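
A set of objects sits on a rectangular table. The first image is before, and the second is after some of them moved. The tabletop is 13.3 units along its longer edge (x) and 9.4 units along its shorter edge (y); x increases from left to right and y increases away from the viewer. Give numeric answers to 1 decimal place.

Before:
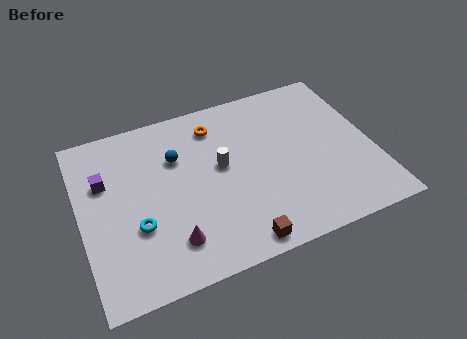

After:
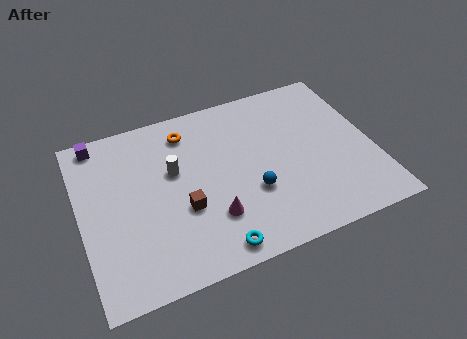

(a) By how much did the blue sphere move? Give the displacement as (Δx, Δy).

(3.1, -3.1)

From the two frames, the blue sphere sits at roughly (4.5, 6.4) before and (7.6, 3.3) after.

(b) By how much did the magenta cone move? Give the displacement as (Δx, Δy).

(1.9, 0.6)

The magenta cone was at about (3.8, 2.0) and moved to about (5.7, 2.6).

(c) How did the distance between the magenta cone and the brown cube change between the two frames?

-1.6

They were about 3.1 units apart before and 1.5 after — 1.6 units closer together.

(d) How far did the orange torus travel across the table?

1.3

From (6.4, 7.6) to (5.1, 7.7), the orange torus covered √(1.3² + 0.1²) ≈ 1.3 units.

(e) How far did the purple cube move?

2.3

From (1.2, 6.2) to (1.1, 8.5), the purple cube covered √(0.1² + 2.3²) ≈ 2.3 units.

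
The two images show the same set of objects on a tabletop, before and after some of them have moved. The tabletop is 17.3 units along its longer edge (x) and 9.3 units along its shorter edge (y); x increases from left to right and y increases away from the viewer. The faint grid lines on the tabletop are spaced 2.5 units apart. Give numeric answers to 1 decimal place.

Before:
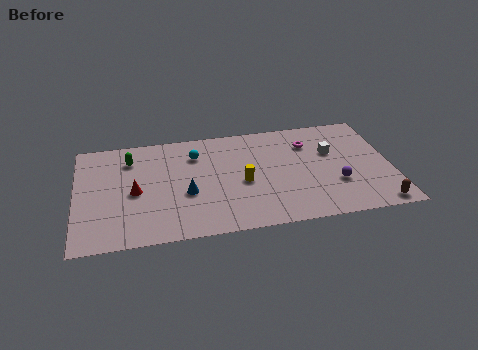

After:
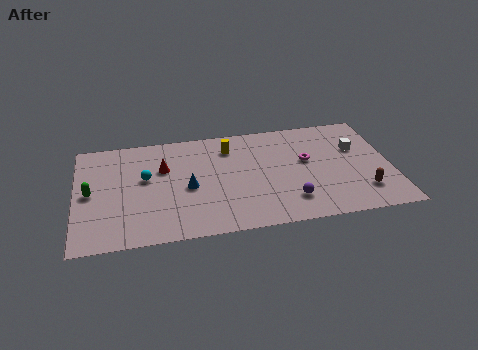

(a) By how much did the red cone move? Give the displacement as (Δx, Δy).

(1.6, 1.8)

The red cone was at about (3.2, 4.3) and moved to about (4.8, 6.1).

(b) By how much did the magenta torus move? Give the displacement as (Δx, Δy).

(-0.2, -1.5)

The magenta torus started near (12.9, 6.9) and ended near (12.7, 5.4).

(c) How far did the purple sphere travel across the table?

2.8

From (14.2, 3.1) to (11.6, 2.1), the purple sphere covered √(2.6² + 1.0²) ≈ 2.8 units.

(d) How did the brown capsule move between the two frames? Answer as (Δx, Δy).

(-0.7, 1.3)

From the two frames, the brown capsule sits at roughly (16.3, 0.9) before and (15.6, 2.2) after.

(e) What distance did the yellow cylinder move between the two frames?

3.3

From (9.1, 4.1) to (8.5, 7.3), the yellow cylinder covered √(0.6² + 3.2²) ≈ 3.3 units.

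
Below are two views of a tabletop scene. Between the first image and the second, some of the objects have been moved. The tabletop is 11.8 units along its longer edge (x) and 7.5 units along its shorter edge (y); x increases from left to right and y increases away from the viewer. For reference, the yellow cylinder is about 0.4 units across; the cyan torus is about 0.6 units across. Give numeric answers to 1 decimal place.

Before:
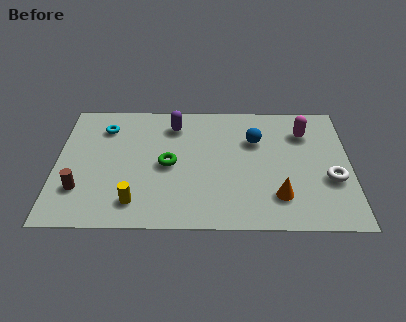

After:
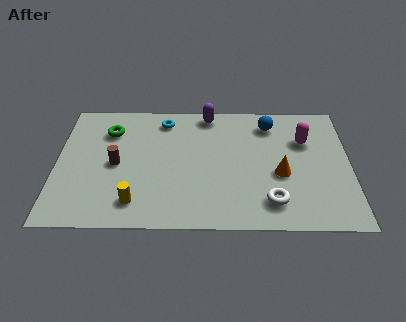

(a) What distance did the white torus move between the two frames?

2.7

The white torus was near (11.0, 2.8) before and (8.6, 1.5) after, so it travelled √(2.4² + 1.3²) ≈ 2.7 units.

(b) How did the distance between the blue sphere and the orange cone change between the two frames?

-0.4

They were about 3.4 units apart before and 3.0 after — 0.4 units closer together.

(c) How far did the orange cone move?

1.3

The orange cone was near (8.9, 1.8) before and (9.0, 3.1) after, so it travelled √(0.1² + 1.3²) ≈ 1.3 units.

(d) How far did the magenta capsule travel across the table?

0.5

The magenta capsule was near (10.0, 5.6) before and (10.0, 5.1) after, so it travelled √(0.0² + 0.5²) ≈ 0.5 units.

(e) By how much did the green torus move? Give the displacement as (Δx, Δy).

(-2.4, 2.0)

The green torus started near (4.5, 3.6) and ended near (2.1, 5.6).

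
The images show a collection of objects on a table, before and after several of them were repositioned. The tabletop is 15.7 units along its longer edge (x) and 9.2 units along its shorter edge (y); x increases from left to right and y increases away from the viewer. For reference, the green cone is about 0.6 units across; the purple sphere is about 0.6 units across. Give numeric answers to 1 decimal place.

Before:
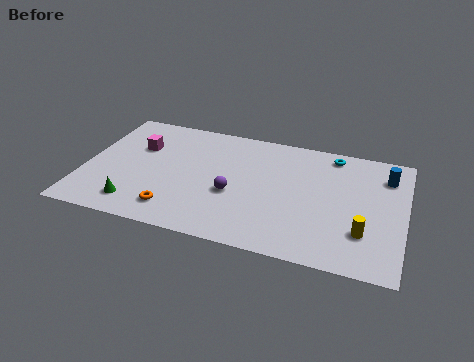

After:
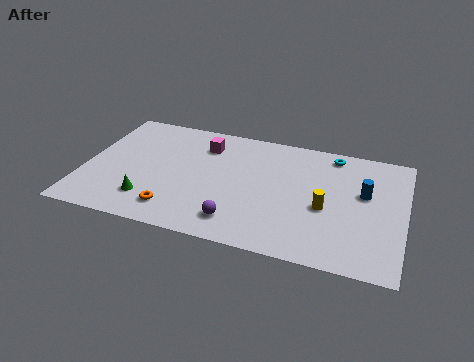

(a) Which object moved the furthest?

the magenta cube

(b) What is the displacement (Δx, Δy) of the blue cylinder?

(-1.0, -1.6)

From the two frames, the blue cylinder sits at roughly (14.7, 7.1) before and (13.7, 5.5) after.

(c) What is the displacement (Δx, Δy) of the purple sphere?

(0.4, -2.0)

The purple sphere was at about (7.4, 3.7) and moved to about (7.8, 1.7).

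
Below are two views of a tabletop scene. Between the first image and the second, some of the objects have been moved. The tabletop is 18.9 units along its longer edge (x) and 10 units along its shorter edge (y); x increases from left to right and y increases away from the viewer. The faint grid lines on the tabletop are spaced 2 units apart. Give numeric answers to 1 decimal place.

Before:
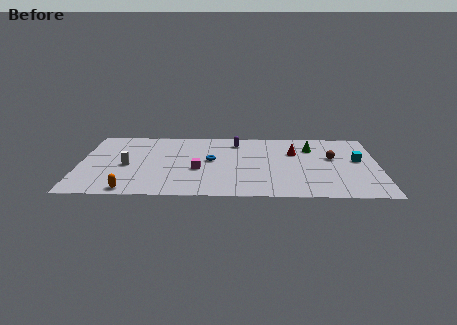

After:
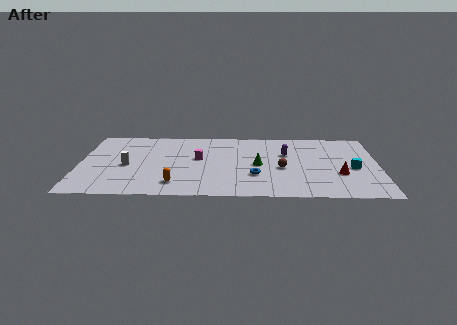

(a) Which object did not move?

the white cylinder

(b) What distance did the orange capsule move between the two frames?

3.0

From (3.3, 0.9) to (6.1, 1.9), the orange capsule covered √(2.8² + 1.0²) ≈ 3.0 units.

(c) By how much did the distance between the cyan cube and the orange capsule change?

-3.6

They were about 15.1 units apart before and 11.5 after — 3.6 units closer together.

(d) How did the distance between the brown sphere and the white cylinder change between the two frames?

-3.3

The distance was about 13.1 in the first image and 9.8 in the second, so they moved 3.3 units closer together.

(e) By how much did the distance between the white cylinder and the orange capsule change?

+0.4

Before: roughly 3.6 units apart; after: 4.0. That's 0.4 units further apart.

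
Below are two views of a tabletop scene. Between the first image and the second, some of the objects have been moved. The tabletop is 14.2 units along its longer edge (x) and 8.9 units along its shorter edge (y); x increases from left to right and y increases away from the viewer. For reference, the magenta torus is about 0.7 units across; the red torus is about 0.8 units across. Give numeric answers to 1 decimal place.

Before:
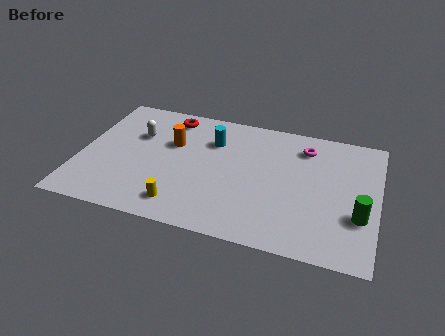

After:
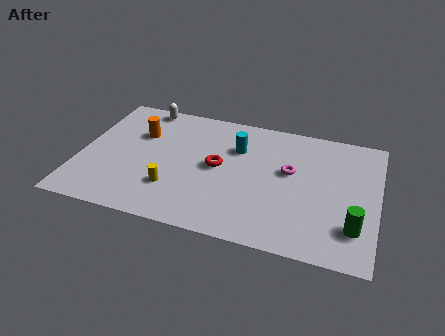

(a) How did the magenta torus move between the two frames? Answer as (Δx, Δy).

(-0.6, -1.9)

The magenta torus started near (10.6, 7.1) and ended near (10.0, 5.2).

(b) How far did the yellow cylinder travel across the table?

1.1

The yellow cylinder was near (5.1, 1.5) before and (4.6, 2.5) after, so it travelled √(0.5² + 1.0²) ≈ 1.1 units.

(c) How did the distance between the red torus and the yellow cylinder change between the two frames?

-3.3

Before: roughly 6.2 units apart; after: 2.9. That's 3.3 units closer together.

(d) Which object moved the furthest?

the red torus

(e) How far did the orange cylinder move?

1.6

From (4.3, 5.7) to (2.7, 6.0), the orange cylinder covered √(1.6² + 0.3²) ≈ 1.6 units.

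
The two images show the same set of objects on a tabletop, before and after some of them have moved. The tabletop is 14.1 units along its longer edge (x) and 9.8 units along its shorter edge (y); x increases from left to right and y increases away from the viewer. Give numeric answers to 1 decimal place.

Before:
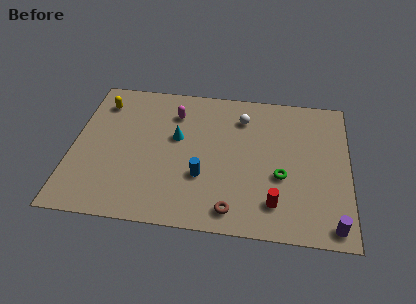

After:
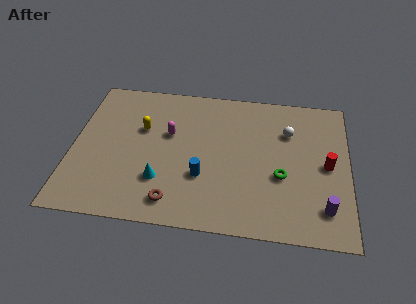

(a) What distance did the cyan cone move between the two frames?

3.1

From (5.3, 5.8) to (4.6, 2.8), the cyan cone covered √(0.7² + 3.0²) ≈ 3.1 units.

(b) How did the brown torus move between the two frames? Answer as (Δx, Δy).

(-3.0, 0.2)

From the two frames, the brown torus sits at roughly (8.3, 1.3) before and (5.3, 1.5) after.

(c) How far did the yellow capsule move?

2.7

The yellow capsule moved from about (1.3, 7.8) to (3.5, 6.2), a distance of √(2.2² + 1.6²) ≈ 2.7.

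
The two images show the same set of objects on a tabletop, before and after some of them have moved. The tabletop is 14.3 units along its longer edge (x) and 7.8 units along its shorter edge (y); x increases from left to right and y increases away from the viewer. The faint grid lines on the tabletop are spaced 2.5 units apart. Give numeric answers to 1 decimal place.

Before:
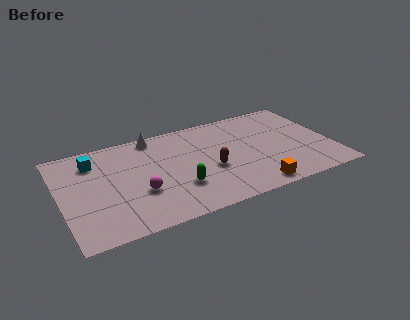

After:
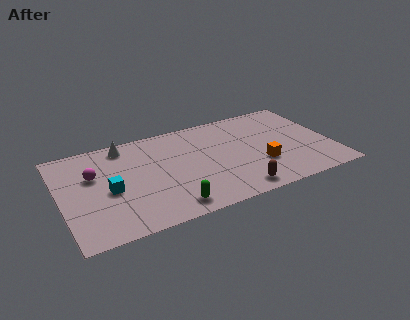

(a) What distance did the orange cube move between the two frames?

1.8

The orange cube was near (9.8, 0.9) before and (10.4, 2.6) after, so it travelled √(0.6² + 1.7²) ≈ 1.8 units.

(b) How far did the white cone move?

1.6

The white cone moved from about (5.2, 7.0) to (3.6, 6.8), a distance of √(1.6² + 0.2²) ≈ 1.6.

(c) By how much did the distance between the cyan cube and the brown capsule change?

+0.3

Before: roughly 6.6 units apart; after: 6.9. That's 0.3 units further apart.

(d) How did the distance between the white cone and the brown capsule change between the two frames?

+3.3

Before: roughly 4.6 units apart; after: 7.9. That's 3.3 units further apart.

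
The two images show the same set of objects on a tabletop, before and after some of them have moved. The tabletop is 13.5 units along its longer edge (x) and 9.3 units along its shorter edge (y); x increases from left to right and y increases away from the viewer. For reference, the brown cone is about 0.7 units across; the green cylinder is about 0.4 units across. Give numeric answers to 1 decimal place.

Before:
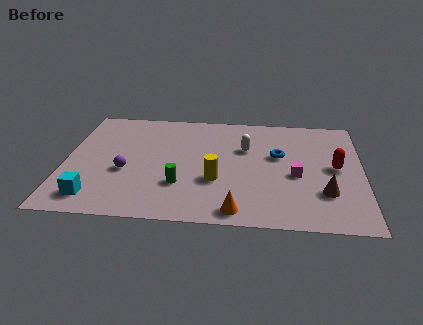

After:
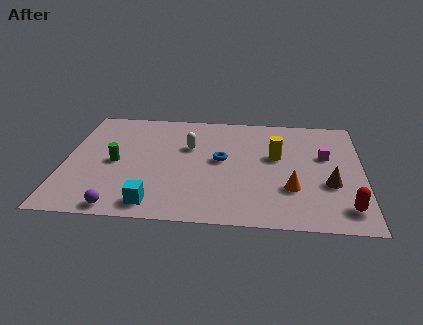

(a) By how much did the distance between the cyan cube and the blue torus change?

-4.4

The distance was about 9.2 in the first image and 4.8 in the second, so they moved 4.4 units closer together.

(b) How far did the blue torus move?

2.7

The blue torus moved from about (9.7, 5.6) to (7.1, 5.0), a distance of √(2.6² + 0.6²) ≈ 2.7.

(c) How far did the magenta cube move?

2.1

The magenta cube was near (10.5, 4.0) before and (11.8, 5.7) after, so it travelled √(1.3² + 1.7²) ≈ 2.1 units.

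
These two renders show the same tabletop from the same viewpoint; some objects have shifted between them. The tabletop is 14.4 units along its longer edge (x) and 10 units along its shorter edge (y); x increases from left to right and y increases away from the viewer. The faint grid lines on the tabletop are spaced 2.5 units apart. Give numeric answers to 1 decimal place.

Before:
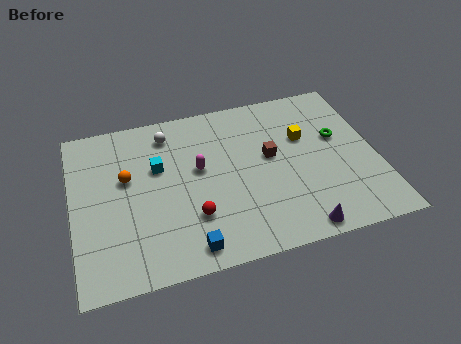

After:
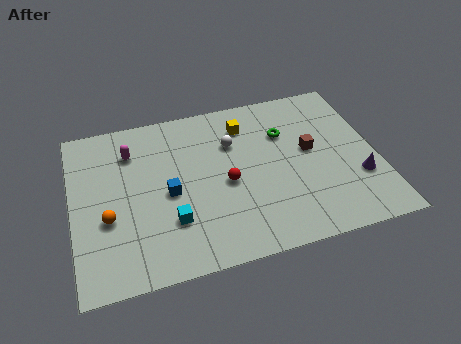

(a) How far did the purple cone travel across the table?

3.9

The purple cone moved from about (10.3, 0.9) to (13.4, 3.2), a distance of √(3.1² + 2.3²) ≈ 3.9.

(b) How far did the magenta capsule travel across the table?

3.6

The magenta capsule moved from about (6.0, 5.7) to (2.9, 7.6), a distance of √(3.1² + 1.9²) ≈ 3.6.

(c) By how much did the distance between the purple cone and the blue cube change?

+3.9

The distance was about 5.1 in the first image and 9.0 in the second, so they moved 3.9 units further apart.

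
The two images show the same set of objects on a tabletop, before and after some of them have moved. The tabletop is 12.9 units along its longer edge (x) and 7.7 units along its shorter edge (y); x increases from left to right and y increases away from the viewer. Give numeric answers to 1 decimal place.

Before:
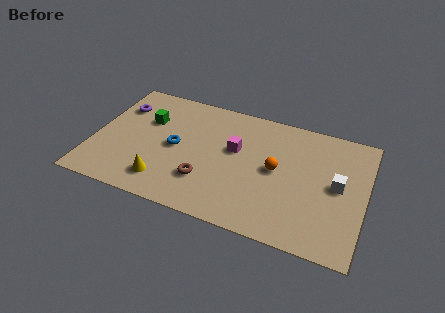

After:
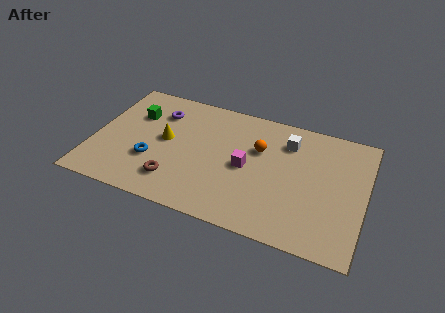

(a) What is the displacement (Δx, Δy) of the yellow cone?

(-0.2, 2.6)

The yellow cone started near (3.6, 1.5) and ended near (3.4, 4.1).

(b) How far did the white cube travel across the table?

3.1

The white cube was near (11.6, 4.0) before and (9.1, 5.9) after, so it travelled √(2.5² + 1.9²) ≈ 3.1 units.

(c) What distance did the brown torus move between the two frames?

1.5

The brown torus moved from about (5.5, 2.2) to (4.1, 1.7), a distance of √(1.4² + 0.5²) ≈ 1.5.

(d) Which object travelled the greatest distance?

the white cube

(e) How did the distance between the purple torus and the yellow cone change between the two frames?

-3.1

They were about 4.9 units apart before and 1.8 after — 3.1 units closer together.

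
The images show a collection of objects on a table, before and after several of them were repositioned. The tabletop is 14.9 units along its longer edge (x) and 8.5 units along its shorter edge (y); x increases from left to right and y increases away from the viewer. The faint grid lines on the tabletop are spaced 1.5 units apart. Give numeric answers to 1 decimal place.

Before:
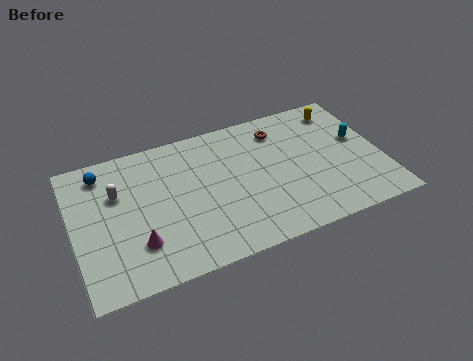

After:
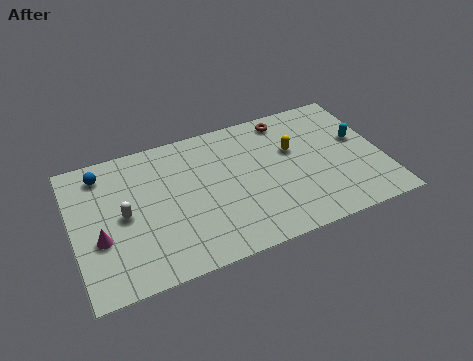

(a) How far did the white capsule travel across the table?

1.4

From (2.2, 5.6) to (2.4, 4.2), the white capsule covered √(0.2² + 1.4²) ≈ 1.4 units.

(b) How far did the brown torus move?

0.7

The brown torus was near (10.2, 6.8) before and (10.6, 7.4) after, so it travelled √(0.4² + 0.6²) ≈ 0.7 units.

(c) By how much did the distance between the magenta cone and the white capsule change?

-1.8

They were about 3.4 units apart before and 1.6 after — 1.8 units closer together.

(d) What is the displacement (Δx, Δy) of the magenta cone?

(-1.7, 0.9)

From the two frames, the magenta cone sits at roughly (2.9, 2.3) before and (1.2, 3.2) after.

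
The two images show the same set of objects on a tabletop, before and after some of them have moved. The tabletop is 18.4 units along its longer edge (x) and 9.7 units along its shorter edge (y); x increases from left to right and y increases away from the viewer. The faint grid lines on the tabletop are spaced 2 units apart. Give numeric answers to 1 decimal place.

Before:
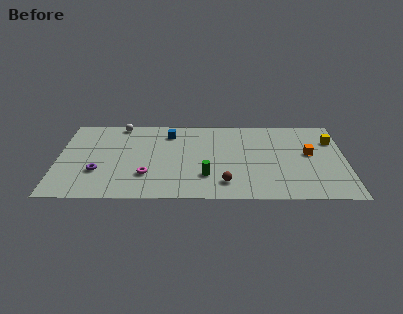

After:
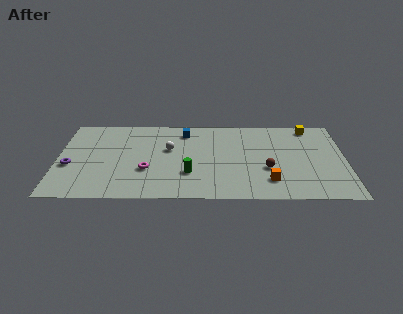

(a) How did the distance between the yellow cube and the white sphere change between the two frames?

-4.3

They were about 13.8 units apart before and 9.5 after — 4.3 units closer together.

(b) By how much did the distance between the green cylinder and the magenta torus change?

-1.1

Before: roughly 3.8 units apart; after: 2.7. That's 1.1 units closer together.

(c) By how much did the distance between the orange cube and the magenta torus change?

-2.8

The distance was about 10.7 in the first image and 7.9 in the second, so they moved 2.8 units closer together.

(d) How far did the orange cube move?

4.1

From (16.1, 5.4) to (13.5, 2.2), the orange cube covered √(2.6² + 3.2²) ≈ 4.1 units.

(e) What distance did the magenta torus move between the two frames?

0.6

From (5.7, 2.8) to (5.7, 3.4), the magenta torus covered √(0.0² + 0.6²) ≈ 0.6 units.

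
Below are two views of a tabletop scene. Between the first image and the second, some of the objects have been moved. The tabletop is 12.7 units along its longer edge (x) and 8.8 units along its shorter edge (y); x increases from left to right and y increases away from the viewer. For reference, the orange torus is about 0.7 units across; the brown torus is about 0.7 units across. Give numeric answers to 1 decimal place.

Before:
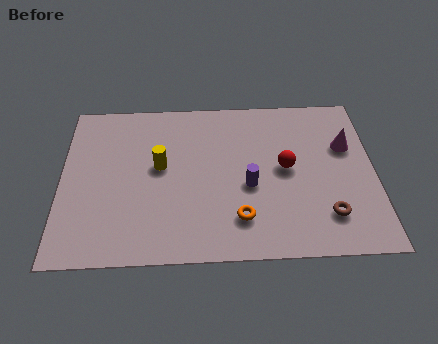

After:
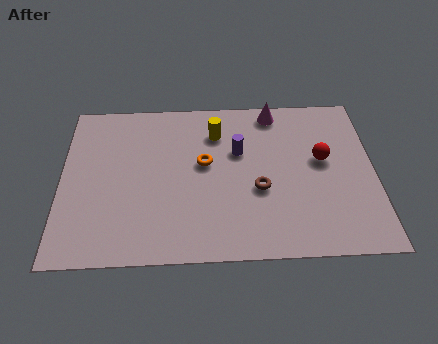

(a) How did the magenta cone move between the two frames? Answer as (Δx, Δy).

(-2.9, 2.1)

From the two frames, the magenta cone sits at roughly (11.6, 5.7) before and (8.7, 7.8) after.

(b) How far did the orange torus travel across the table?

3.3

The orange torus was near (7.2, 2.0) before and (5.8, 5.0) after, so it travelled √(1.4² + 3.0²) ≈ 3.3 units.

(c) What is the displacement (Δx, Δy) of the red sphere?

(1.5, 0.4)

The red sphere was at about (9.1, 4.6) and moved to about (10.6, 5.0).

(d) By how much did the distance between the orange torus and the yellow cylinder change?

-2.5

Before: roughly 4.3 units apart; after: 1.8. That's 2.5 units closer together.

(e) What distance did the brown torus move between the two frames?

3.1

The brown torus was near (10.7, 2.0) before and (8.0, 3.5) after, so it travelled √(2.7² + 1.5²) ≈ 3.1 units.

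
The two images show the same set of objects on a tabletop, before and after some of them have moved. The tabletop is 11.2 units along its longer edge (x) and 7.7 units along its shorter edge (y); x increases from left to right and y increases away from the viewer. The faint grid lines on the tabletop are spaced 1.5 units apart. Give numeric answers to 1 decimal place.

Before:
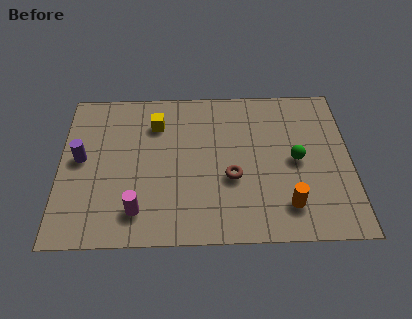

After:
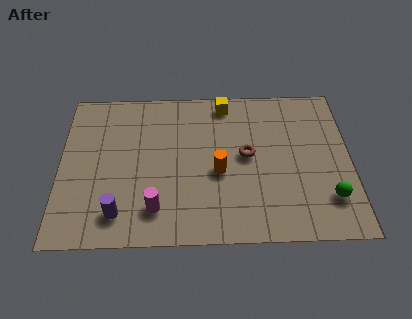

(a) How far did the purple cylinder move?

3.1

The purple cylinder moved from about (0.8, 4.1) to (2.3, 1.4), a distance of √(1.5² + 2.7²) ≈ 3.1.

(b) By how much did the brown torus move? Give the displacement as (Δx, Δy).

(0.6, 1.1)

The brown torus was at about (6.6, 3.0) and moved to about (7.2, 4.1).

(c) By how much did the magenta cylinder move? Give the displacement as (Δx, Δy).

(0.7, 0.1)

The magenta cylinder was at about (3.0, 1.5) and moved to about (3.7, 1.6).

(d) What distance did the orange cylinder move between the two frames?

3.1

The orange cylinder was near (8.7, 1.6) before and (6.1, 3.3) after, so it travelled √(2.6² + 1.7²) ≈ 3.1 units.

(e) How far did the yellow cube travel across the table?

2.9

From (3.7, 5.8) to (6.4, 6.8), the yellow cube covered √(2.7² + 1.0²) ≈ 2.9 units.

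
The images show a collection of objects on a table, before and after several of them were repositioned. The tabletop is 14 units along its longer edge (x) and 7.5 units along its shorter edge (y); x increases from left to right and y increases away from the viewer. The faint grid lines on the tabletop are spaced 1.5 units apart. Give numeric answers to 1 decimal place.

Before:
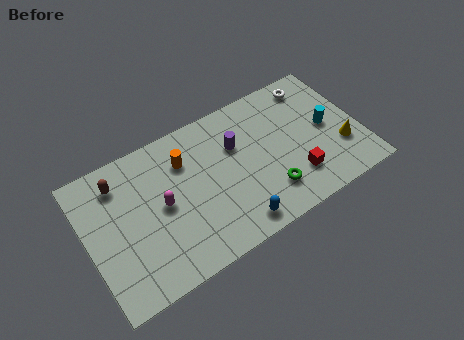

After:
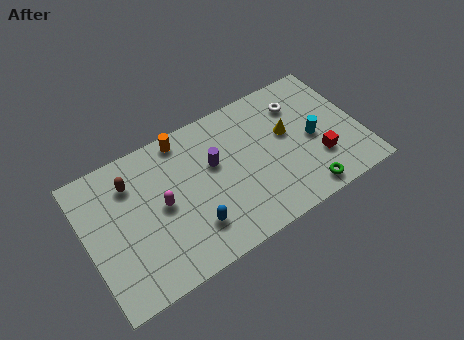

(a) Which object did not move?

the magenta capsule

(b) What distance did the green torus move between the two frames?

1.9

From (9.0, 1.8) to (10.7, 0.9), the green torus covered √(1.7² + 0.9²) ≈ 1.9 units.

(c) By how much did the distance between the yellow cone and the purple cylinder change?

-1.9

Before: roughly 5.7 units apart; after: 3.8. That's 1.9 units closer together.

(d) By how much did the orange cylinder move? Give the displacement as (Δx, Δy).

(0.1, 1.2)

The orange cylinder started near (5.2, 5.5) and ended near (5.3, 6.7).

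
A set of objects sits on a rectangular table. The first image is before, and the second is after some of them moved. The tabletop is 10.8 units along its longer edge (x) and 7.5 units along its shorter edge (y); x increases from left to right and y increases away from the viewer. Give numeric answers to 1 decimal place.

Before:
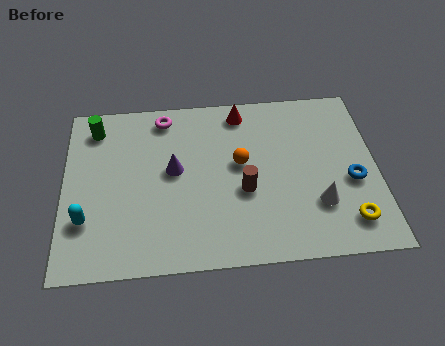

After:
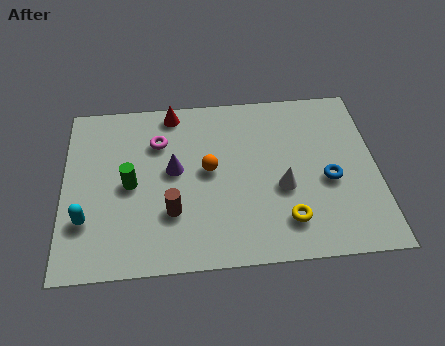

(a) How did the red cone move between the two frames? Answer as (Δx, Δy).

(-2.4, 0.2)

From the two frames, the red cone sits at roughly (6.2, 6.5) before and (3.8, 6.7) after.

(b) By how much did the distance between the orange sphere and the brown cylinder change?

+0.9

Before: roughly 1.2 units apart; after: 2.1. That's 0.9 units further apart.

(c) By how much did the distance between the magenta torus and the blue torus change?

-1.0

They were about 7.2 units apart before and 6.2 after — 1.0 units closer together.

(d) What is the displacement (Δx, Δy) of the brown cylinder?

(-2.5, -0.7)

The brown cylinder started near (6.2, 3.0) and ended near (3.7, 2.3).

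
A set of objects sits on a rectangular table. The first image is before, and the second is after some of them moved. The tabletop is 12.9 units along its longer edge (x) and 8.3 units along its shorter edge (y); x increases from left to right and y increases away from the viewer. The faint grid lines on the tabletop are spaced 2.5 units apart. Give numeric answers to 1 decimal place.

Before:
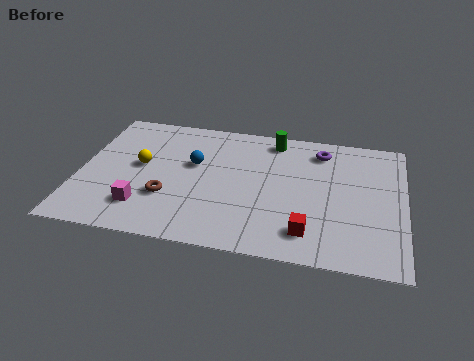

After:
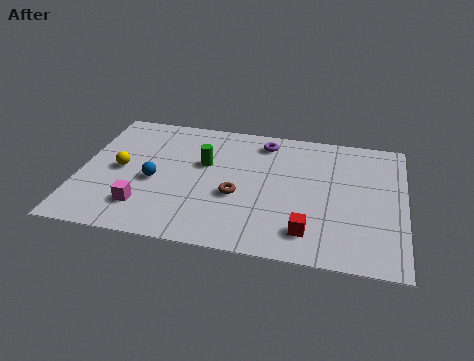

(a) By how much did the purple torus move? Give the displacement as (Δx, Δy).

(-2.3, 0.2)

From the two frames, the purple torus sits at roughly (9.5, 6.8) before and (7.2, 7.0) after.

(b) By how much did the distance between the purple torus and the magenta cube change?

-1.6

The distance was about 8.4 in the first image and 6.8 in the second, so they moved 1.6 units closer together.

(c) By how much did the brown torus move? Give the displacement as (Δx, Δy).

(2.7, 0.6)

From the two frames, the brown torus sits at roughly (3.6, 2.7) before and (6.3, 3.3) after.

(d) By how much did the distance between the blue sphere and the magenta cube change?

-1.9

They were about 3.6 units apart before and 1.7 after — 1.9 units closer together.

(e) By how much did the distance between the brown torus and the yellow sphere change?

+2.6

They were about 2.2 units apart before and 4.8 after — 2.6 units further apart.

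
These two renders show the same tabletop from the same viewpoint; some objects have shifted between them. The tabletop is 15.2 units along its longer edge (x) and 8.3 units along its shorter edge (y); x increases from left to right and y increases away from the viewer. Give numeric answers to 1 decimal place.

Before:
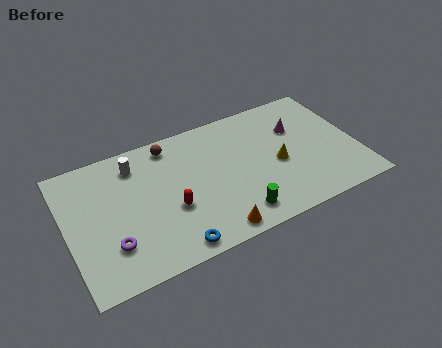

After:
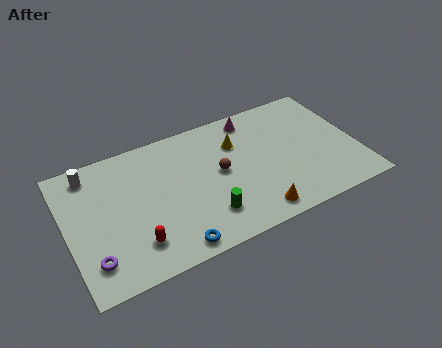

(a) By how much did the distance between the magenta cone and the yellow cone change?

-0.7

They were about 2.3 units apart before and 1.6 after — 0.7 units closer together.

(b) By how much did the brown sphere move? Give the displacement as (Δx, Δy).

(2.3, -2.8)

The brown sphere was at about (5.7, 7.2) and moved to about (8.0, 4.4).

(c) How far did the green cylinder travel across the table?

1.6

The green cylinder was near (8.5, 1.4) before and (7.0, 2.0) after, so it travelled √(1.5² + 0.6²) ≈ 1.6 units.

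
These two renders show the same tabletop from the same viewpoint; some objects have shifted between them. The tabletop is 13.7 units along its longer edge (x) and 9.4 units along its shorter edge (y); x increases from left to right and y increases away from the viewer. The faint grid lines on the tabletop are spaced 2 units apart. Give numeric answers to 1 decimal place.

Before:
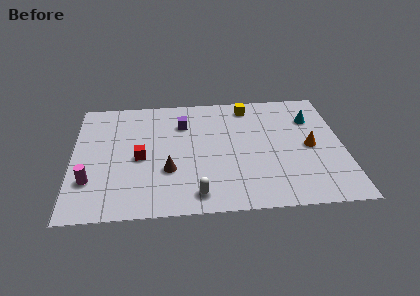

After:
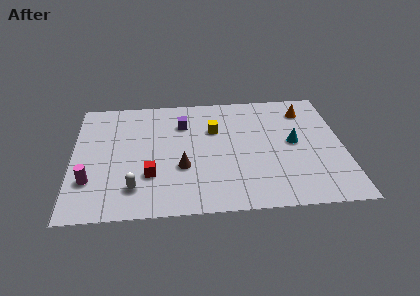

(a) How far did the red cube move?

1.5

The red cube moved from about (3.4, 4.3) to (3.9, 2.9), a distance of √(0.5² + 1.4²) ≈ 1.5.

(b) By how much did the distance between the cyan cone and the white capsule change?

+0.5

Before: roughly 8.1 units apart; after: 8.6. That's 0.5 units further apart.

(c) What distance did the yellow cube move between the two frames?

2.5

The yellow cube moved from about (9.0, 8.1) to (7.2, 6.3), a distance of √(1.8² + 1.8²) ≈ 2.5.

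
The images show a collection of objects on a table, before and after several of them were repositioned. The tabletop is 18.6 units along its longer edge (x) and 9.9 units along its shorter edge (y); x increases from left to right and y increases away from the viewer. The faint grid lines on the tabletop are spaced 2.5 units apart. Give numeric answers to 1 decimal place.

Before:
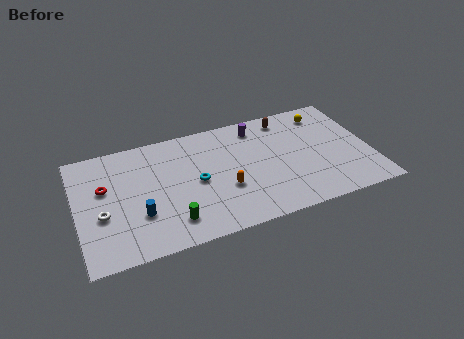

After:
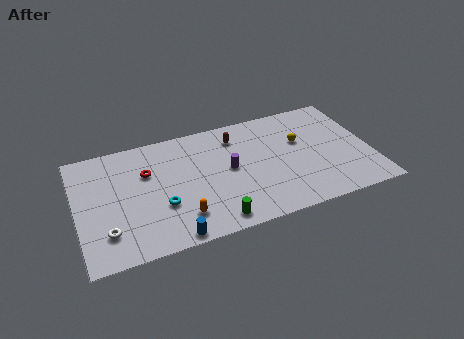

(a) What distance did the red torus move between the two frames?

2.7

From (1.8, 6.1) to (4.5, 6.6), the red torus covered √(2.7² + 0.5²) ≈ 2.7 units.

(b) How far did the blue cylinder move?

3.0

The blue cylinder moved from about (3.8, 3.2) to (5.6, 0.8), a distance of √(1.8² + 2.4²) ≈ 3.0.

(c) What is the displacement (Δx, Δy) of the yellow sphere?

(-1.8, -2.0)

The yellow sphere was at about (16.1, 8.2) and moved to about (14.3, 6.2).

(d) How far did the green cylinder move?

2.7

From (5.7, 2.0) to (8.3, 1.2), the green cylinder covered √(2.6² + 0.8²) ≈ 2.7 units.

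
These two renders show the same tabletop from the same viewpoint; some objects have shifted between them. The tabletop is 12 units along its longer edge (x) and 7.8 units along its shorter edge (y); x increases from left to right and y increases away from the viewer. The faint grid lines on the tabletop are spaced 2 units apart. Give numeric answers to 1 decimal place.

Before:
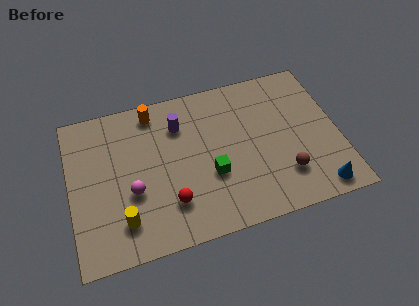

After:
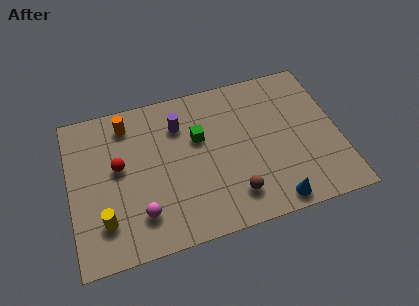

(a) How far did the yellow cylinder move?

0.8

The yellow cylinder was near (2.2, 1.7) before and (1.4, 1.9) after, so it travelled √(0.8² + 0.2²) ≈ 0.8 units.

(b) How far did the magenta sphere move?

1.2

The magenta sphere was near (2.7, 3.0) before and (3.0, 1.8) after, so it travelled √(0.3² + 1.2²) ≈ 1.2 units.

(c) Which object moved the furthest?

the red sphere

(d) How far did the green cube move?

2.0

The green cube was near (6.2, 2.9) before and (5.8, 4.9) after, so it travelled √(0.4² + 2.0²) ≈ 2.0 units.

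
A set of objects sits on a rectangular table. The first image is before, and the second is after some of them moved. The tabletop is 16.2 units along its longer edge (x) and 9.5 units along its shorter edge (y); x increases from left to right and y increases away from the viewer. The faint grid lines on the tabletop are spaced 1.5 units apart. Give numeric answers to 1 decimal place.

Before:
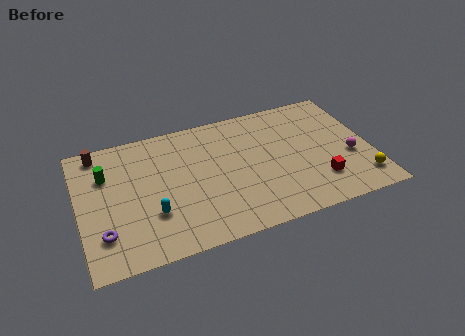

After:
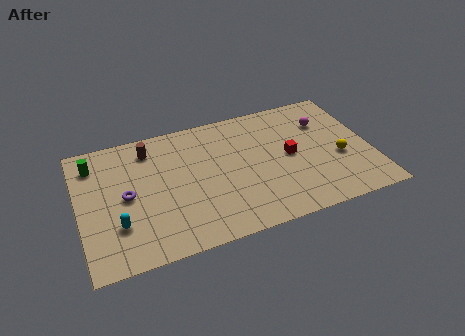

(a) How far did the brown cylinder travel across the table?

2.9

The brown cylinder moved from about (1.3, 8.4) to (4.1, 7.8), a distance of √(2.8² + 0.6²) ≈ 2.9.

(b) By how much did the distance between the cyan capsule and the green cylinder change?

+0.6

Before: roughly 4.3 units apart; after: 4.9. That's 0.6 units further apart.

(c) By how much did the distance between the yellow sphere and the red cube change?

+0.5

The distance was about 2.4 in the first image and 2.9 in the second, so they moved 0.5 units further apart.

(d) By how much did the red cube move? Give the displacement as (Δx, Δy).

(-1.4, 2.4)

The red cube started near (13.1, 2.4) and ended near (11.7, 4.8).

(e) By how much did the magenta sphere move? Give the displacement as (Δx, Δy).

(-1.1, 3.1)

The magenta sphere started near (15.0, 3.7) and ended near (13.9, 6.8).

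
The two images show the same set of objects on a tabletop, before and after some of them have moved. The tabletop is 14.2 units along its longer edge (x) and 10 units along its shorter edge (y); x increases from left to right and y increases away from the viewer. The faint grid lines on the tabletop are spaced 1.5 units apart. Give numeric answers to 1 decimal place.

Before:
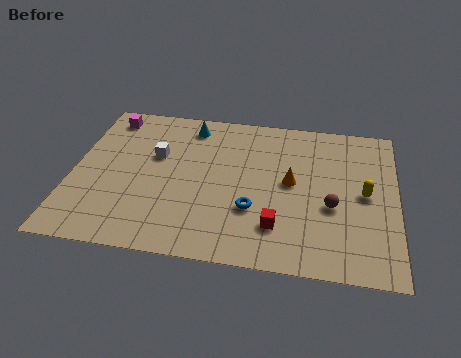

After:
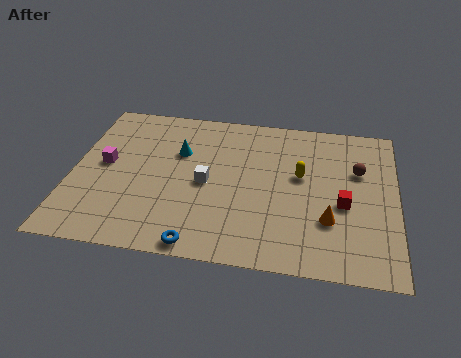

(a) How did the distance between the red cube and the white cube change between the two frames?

-0.7

Before: roughly 6.7 units apart; after: 6.0. That's 0.7 units closer together.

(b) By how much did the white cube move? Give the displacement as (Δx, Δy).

(2.3, -1.5)

The white cube started near (3.6, 6.2) and ended near (5.9, 4.7).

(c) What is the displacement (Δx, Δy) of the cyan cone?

(-0.4, -1.9)

From the two frames, the cyan cone sits at roughly (5.0, 8.5) before and (4.6, 6.6) after.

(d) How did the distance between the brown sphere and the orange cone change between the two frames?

+1.4

They were about 2.2 units apart before and 3.6 after — 1.4 units further apart.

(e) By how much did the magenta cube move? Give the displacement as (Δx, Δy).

(0.1, -3.3)

From the two frames, the magenta cube sits at roughly (1.3, 8.6) before and (1.4, 5.3) after.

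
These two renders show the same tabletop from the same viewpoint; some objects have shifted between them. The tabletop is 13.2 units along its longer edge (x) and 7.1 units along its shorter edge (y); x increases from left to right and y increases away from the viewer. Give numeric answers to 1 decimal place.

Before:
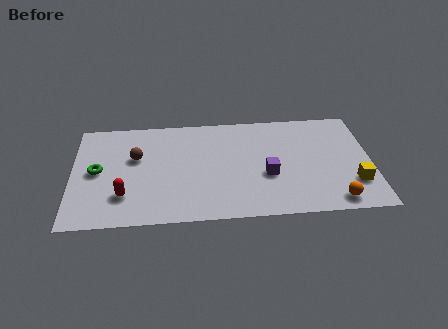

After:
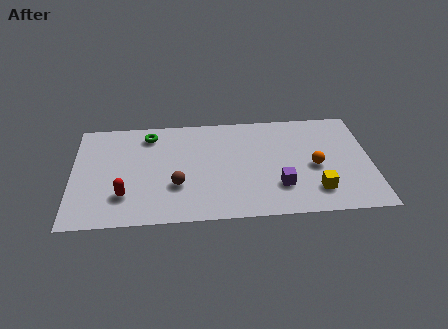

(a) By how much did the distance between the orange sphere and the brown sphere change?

-3.2

Before: roughly 9.4 units apart; after: 6.2. That's 3.2 units closer together.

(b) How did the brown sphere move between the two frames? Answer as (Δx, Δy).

(1.8, -2.0)

From the two frames, the brown sphere sits at roughly (2.8, 4.4) before and (4.6, 2.4) after.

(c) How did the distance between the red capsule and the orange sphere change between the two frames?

-0.8

They were about 9.3 units apart before and 8.5 after — 0.8 units closer together.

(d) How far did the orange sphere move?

2.4

The orange sphere was near (11.5, 0.9) before and (10.7, 3.2) after, so it travelled √(0.8² + 2.3²) ≈ 2.4 units.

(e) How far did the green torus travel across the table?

3.3

From (1.1, 3.6) to (3.4, 5.9), the green torus covered √(2.3² + 2.3²) ≈ 3.3 units.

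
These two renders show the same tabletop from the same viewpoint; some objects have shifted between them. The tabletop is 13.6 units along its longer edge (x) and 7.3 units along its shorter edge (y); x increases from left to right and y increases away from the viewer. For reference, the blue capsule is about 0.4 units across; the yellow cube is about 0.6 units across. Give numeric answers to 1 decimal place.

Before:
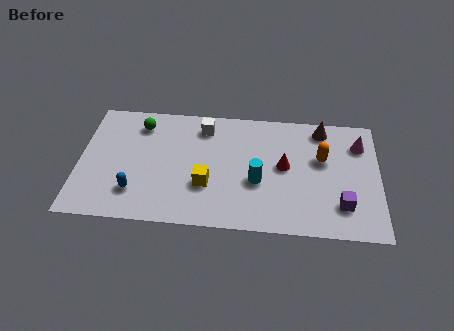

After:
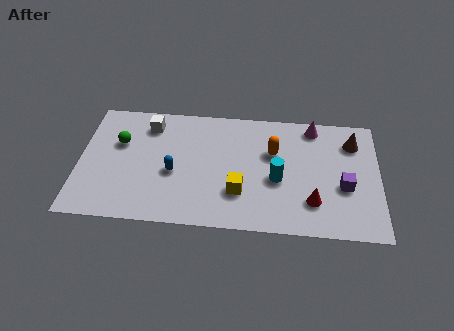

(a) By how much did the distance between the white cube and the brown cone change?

+3.9

Before: roughly 5.4 units apart; after: 9.3. That's 3.9 units further apart.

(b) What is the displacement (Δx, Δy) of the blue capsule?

(1.7, 1.3)

The blue capsule was at about (2.6, 1.8) and moved to about (4.3, 3.1).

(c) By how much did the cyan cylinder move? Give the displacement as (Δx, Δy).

(0.9, 0.2)

The cyan cylinder was at about (8.1, 2.9) and moved to about (9.0, 3.1).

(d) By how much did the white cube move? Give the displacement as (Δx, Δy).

(-2.5, -0.1)

From the two frames, the white cube sits at roughly (5.6, 6.0) before and (3.1, 5.9) after.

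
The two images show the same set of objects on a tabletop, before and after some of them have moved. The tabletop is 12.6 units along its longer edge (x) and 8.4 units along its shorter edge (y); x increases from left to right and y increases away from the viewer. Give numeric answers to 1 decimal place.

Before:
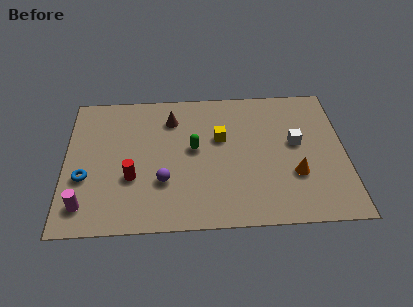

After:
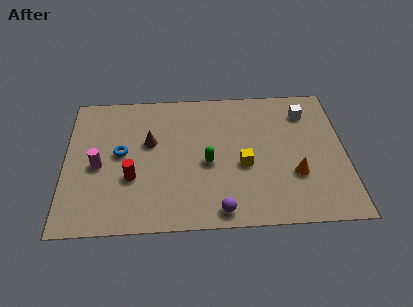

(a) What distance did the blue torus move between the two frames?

2.1

From (0.9, 3.1) to (2.5, 4.5), the blue torus covered √(1.6² + 1.4²) ≈ 2.1 units.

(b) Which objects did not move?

the red cylinder and the orange cone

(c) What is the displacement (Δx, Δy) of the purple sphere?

(2.5, -1.8)

The purple sphere was at about (4.4, 2.7) and moved to about (6.9, 0.9).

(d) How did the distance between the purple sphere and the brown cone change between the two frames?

+1.4

They were about 3.8 units apart before and 5.2 after — 1.4 units further apart.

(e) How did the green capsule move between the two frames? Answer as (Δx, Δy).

(0.6, -0.9)

The green capsule was at about (5.8, 4.6) and moved to about (6.4, 3.7).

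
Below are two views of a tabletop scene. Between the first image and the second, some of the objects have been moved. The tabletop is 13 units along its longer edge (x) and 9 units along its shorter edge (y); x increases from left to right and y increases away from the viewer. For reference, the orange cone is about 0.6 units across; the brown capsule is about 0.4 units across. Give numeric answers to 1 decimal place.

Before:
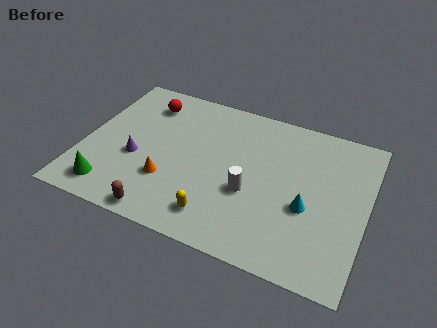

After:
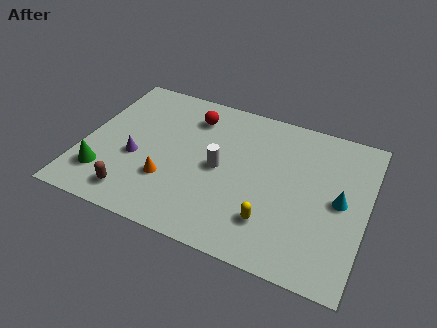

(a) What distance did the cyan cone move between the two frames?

1.7

The cyan cone moved from about (10.4, 3.6) to (11.8, 4.5), a distance of √(1.4² + 0.9²) ≈ 1.7.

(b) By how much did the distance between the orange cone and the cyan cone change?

+1.5

They were about 6.4 units apart before and 7.9 after — 1.5 units further apart.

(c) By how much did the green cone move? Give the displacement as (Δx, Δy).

(-0.4, 0.7)

The green cone was at about (1.6, 1.4) and moved to about (1.2, 2.1).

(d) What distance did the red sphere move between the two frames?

2.2

The red sphere moved from about (2.5, 7.2) to (4.7, 7.1), a distance of √(2.2² + 0.1²) ≈ 2.2.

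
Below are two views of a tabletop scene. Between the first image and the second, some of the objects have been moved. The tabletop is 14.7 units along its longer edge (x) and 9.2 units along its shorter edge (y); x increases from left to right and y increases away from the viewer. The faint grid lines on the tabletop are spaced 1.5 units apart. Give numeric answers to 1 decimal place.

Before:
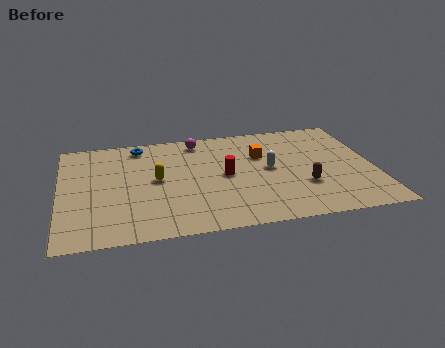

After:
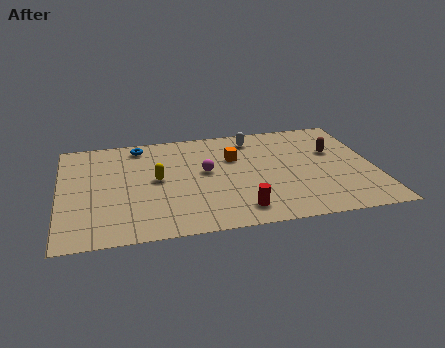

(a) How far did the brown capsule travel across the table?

3.2

The brown capsule was near (11.3, 3.0) before and (12.9, 5.8) after, so it travelled √(1.6² + 2.8²) ≈ 3.2 units.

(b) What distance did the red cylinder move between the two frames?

3.1

The red cylinder was near (7.7, 4.6) before and (8.2, 1.5) after, so it travelled √(0.5² + 3.1²) ≈ 3.1 units.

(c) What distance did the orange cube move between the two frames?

1.3

The orange cube was near (9.5, 6.1) before and (8.2, 6.1) after, so it travelled √(1.3² + 0.0²) ≈ 1.3 units.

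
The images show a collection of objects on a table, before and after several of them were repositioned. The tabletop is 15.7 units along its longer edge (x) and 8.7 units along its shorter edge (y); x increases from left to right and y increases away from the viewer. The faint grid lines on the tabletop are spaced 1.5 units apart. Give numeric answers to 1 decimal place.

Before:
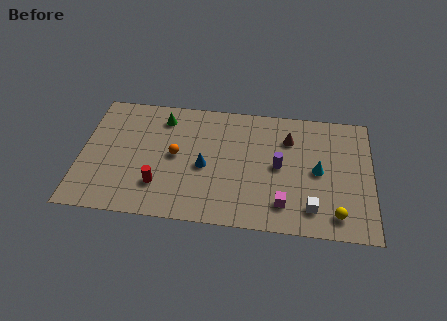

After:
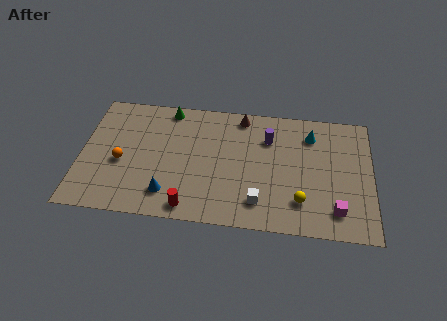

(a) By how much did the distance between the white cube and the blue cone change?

-1.3

They were about 6.2 units apart before and 4.9 after — 1.3 units closer together.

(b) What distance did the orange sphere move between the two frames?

3.0

From (5.1, 4.5) to (2.2, 3.7), the orange sphere covered √(2.9² + 0.8²) ≈ 3.0 units.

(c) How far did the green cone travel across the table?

0.8

From (4.3, 7.1) to (4.6, 7.8), the green cone covered √(0.3² + 0.7²) ≈ 0.8 units.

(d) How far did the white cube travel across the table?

2.8

The white cube moved from about (12.5, 1.7) to (9.7, 1.8), a distance of √(2.8² + 0.1²) ≈ 2.8.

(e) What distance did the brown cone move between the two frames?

2.9

The brown cone was near (11.2, 6.4) before and (8.6, 7.7) after, so it travelled √(2.6² + 1.3²) ≈ 2.9 units.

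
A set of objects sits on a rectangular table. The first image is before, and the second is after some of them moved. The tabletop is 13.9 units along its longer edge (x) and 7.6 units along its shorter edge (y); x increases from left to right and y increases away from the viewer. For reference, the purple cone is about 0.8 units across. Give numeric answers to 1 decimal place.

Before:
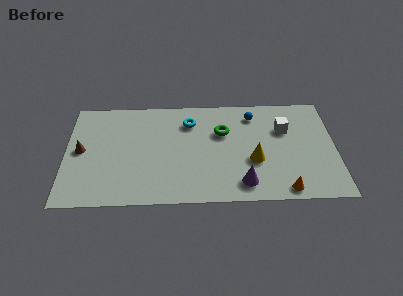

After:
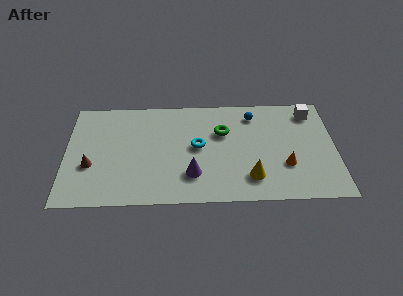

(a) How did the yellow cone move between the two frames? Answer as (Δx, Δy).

(-0.2, -1.2)

The yellow cone started near (9.7, 2.9) and ended near (9.5, 1.7).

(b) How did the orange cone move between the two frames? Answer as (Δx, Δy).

(0.1, 1.7)

From the two frames, the orange cone sits at roughly (11.2, 0.8) before and (11.3, 2.5) after.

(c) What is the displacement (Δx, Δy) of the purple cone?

(-2.6, 0.7)

From the two frames, the purple cone sits at roughly (9.1, 1.3) before and (6.5, 2.0) after.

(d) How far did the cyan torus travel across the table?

1.8

The cyan torus was near (6.4, 5.8) before and (6.8, 4.0) after, so it travelled √(0.4² + 1.8²) ≈ 1.8 units.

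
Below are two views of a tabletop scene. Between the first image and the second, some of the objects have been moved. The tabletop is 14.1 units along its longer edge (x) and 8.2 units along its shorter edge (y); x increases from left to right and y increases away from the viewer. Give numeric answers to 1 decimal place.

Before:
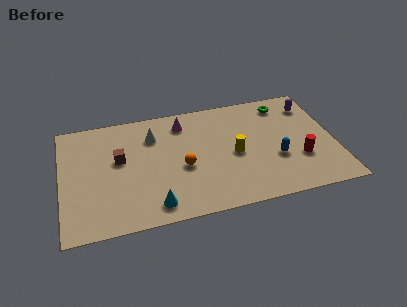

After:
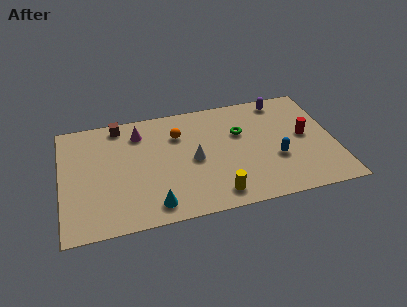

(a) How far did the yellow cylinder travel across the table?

2.8

From (8.9, 3.8) to (7.8, 1.2), the yellow cylinder covered √(1.1² + 2.6²) ≈ 2.8 units.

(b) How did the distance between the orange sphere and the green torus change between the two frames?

-3.2

Before: roughly 6.5 units apart; after: 3.3. That's 3.2 units closer together.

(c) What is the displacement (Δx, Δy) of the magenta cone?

(-2.3, -0.2)

The magenta cone was at about (6.4, 6.7) and moved to about (4.1, 6.5).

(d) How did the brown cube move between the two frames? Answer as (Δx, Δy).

(0.1, 2.5)

From the two frames, the brown cube sits at roughly (3.0, 4.8) before and (3.1, 7.3) after.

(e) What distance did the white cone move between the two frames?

3.0

The white cone was near (4.8, 6.1) before and (6.8, 3.9) after, so it travelled √(2.0² + 2.2²) ≈ 3.0 units.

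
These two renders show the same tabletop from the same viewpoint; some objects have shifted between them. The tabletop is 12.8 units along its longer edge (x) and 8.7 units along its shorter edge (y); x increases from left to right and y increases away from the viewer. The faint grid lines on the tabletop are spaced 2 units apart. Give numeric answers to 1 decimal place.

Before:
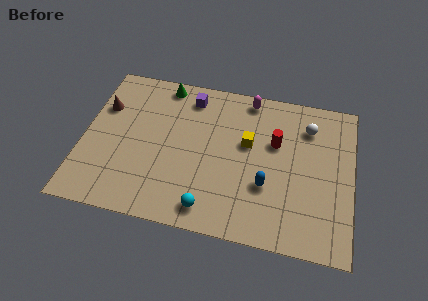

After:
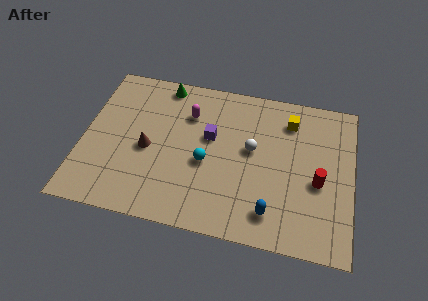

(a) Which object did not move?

the green cone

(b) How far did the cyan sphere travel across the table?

2.5

The cyan sphere was near (6.2, 1.2) before and (5.9, 3.7) after, so it travelled √(0.3² + 2.5²) ≈ 2.5 units.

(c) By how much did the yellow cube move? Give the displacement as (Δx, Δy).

(1.9, 1.7)

From the two frames, the yellow cube sits at roughly (7.8, 5.2) before and (9.7, 6.9) after.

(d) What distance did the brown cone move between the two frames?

3.0

The brown cone moved from about (0.8, 5.9) to (3.1, 3.9), a distance of √(2.3² + 2.0²) ≈ 3.0.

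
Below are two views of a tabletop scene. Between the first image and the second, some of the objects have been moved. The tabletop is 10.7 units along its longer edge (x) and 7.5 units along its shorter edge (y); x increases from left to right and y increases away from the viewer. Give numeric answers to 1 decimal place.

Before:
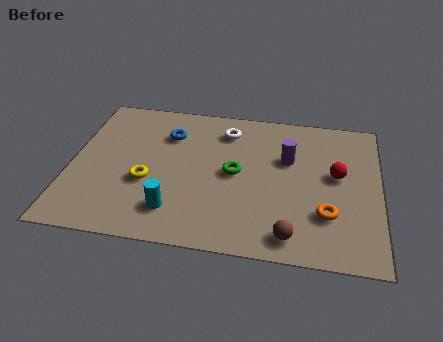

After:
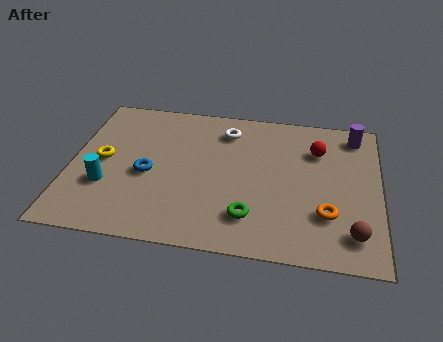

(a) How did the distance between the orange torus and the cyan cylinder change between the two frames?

+2.4

Before: roughly 5.2 units apart; after: 7.6. That's 2.4 units further apart.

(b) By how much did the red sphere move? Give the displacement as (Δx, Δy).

(-0.7, 1.2)

From the two frames, the red sphere sits at roughly (9.2, 4.2) before and (8.5, 5.4) after.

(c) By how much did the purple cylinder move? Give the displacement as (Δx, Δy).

(2.3, 1.6)

The purple cylinder started near (7.5, 4.8) and ended near (9.8, 6.4).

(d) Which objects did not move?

the white torus and the orange torus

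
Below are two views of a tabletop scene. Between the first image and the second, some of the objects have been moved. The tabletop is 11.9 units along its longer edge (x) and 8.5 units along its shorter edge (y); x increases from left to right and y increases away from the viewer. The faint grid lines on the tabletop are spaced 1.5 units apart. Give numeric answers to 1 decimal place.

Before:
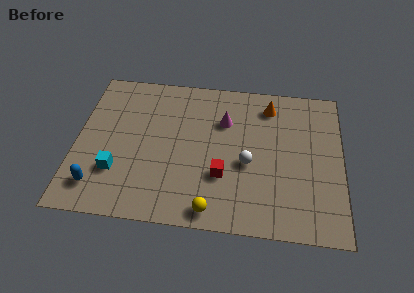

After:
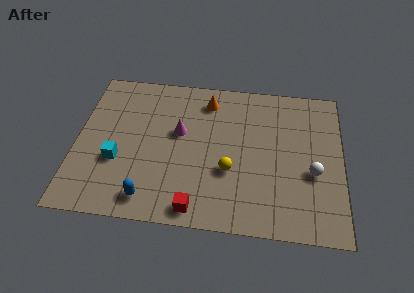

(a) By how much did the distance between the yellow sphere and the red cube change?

+0.7

Before: roughly 1.9 units apart; after: 2.6. That's 0.7 units further apart.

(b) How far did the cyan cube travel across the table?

0.6

The cyan cube was near (1.9, 2.5) before and (1.9, 3.1) after, so it travelled √(0.0² + 0.6²) ≈ 0.6 units.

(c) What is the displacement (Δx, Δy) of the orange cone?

(-2.8, 0.0)

From the two frames, the orange cone sits at roughly (8.6, 7.0) before and (5.8, 7.0) after.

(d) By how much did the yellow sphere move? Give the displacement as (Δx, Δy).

(0.7, 2.2)

From the two frames, the yellow sphere sits at roughly (6.2, 0.9) before and (6.9, 3.1) after.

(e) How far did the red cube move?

2.2

From (6.6, 2.8) to (5.5, 0.9), the red cube covered √(1.1² + 1.9²) ≈ 2.2 units.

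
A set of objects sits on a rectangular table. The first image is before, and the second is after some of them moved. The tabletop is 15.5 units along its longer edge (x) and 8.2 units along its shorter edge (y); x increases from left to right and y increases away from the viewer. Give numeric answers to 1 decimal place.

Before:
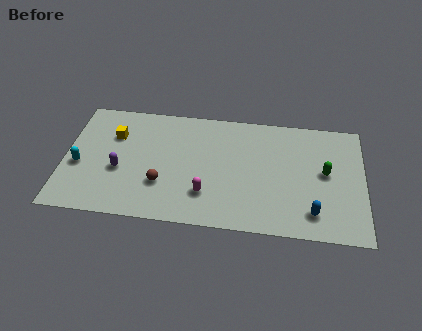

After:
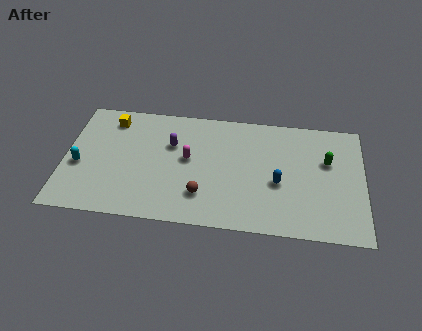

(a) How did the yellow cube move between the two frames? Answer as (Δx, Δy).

(-0.2, 1.1)

The yellow cube started near (2.5, 5.7) and ended near (2.3, 6.8).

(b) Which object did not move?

the cyan capsule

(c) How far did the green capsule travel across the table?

0.8

The green capsule moved from about (13.5, 4.4) to (13.6, 5.2), a distance of √(0.1² + 0.8²) ≈ 0.8.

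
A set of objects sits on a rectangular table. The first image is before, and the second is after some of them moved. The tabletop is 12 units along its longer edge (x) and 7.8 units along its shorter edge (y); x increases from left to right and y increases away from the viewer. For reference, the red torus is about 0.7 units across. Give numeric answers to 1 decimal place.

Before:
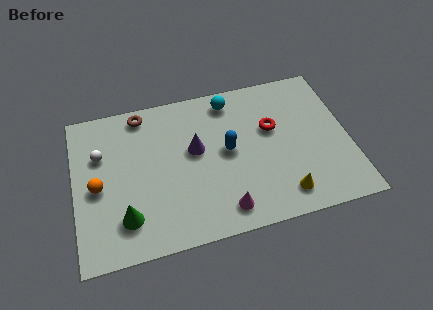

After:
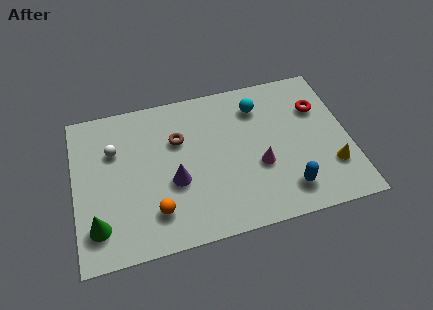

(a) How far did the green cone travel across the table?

1.2

The green cone moved from about (2.1, 1.8) to (0.9, 1.7), a distance of √(1.2² + 0.1²) ≈ 1.2.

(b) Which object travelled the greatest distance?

the blue capsule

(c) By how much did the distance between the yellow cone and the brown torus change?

-0.9

Before: roughly 8.1 units apart; after: 7.2. That's 0.9 units closer together.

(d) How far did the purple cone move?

1.7

From (5.3, 4.5) to (4.3, 3.1), the purple cone covered √(1.0² + 1.4²) ≈ 1.7 units.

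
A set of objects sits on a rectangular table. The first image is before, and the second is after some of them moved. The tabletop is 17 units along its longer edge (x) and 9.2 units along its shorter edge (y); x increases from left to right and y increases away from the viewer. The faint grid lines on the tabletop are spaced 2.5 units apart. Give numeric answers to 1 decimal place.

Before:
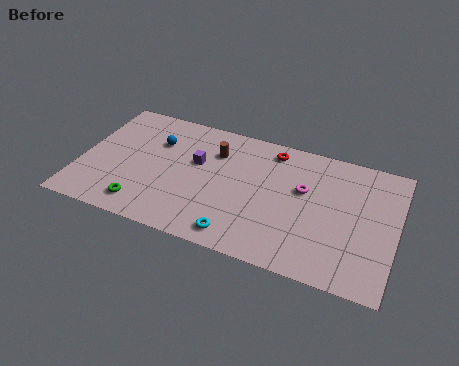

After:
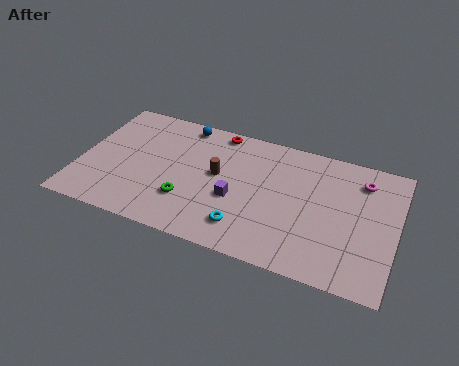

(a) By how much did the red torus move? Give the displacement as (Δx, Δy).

(-3.0, 0.4)

The red torus started near (10.1, 7.9) and ended near (7.1, 8.3).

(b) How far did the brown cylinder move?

1.6

The brown cylinder moved from about (7.1, 6.7) to (7.4, 5.1), a distance of √(0.3² + 1.6²) ≈ 1.6.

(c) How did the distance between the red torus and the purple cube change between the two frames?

+0.3

They were about 4.5 units apart before and 4.8 after — 0.3 units further apart.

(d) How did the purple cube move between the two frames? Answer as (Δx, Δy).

(2.3, -1.9)

The purple cube started near (6.2, 5.6) and ended near (8.5, 3.7).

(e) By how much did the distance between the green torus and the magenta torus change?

+0.8

Before: roughly 9.3 units apart; after: 10.1. That's 0.8 units further apart.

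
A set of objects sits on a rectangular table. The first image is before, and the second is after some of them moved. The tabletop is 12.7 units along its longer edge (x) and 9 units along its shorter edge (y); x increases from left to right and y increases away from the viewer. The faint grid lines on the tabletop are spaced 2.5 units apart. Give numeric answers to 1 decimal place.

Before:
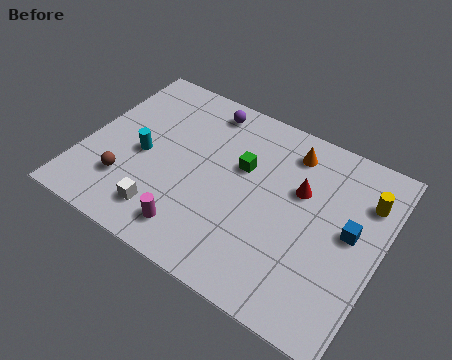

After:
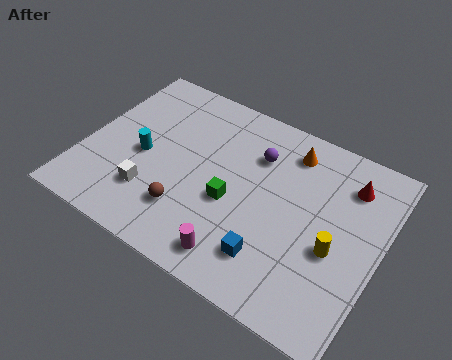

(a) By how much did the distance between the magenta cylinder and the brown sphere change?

-0.6

They were about 3.2 units apart before and 2.6 after — 0.6 units closer together.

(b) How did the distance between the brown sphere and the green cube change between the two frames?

-3.3

The distance was about 5.5 in the first image and 2.2 in the second, so they moved 3.3 units closer together.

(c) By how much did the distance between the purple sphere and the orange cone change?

-2.2

The distance was about 3.8 in the first image and 1.6 in the second, so they moved 2.2 units closer together.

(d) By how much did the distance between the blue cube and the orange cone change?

+1.4

They were about 4.0 units apart before and 5.4 after — 1.4 units further apart.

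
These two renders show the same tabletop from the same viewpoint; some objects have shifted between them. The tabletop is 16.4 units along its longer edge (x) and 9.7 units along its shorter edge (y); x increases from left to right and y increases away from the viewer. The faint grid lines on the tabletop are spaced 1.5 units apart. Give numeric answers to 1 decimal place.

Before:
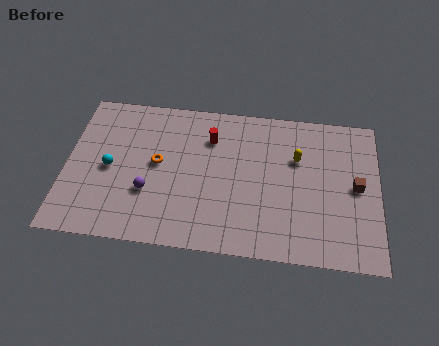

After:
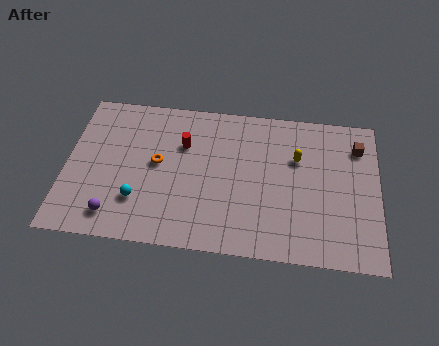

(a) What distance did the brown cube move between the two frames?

2.6

The brown cube moved from about (15.2, 4.9) to (15.3, 7.5), a distance of √(0.1² + 2.6²) ≈ 2.6.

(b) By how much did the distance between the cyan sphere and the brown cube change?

-0.5

They were about 12.9 units apart before and 12.4 after — 0.5 units closer together.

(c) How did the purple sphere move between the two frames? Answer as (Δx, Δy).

(-1.7, -1.7)

From the two frames, the purple sphere sits at roughly (4.4, 3.3) before and (2.7, 1.6) after.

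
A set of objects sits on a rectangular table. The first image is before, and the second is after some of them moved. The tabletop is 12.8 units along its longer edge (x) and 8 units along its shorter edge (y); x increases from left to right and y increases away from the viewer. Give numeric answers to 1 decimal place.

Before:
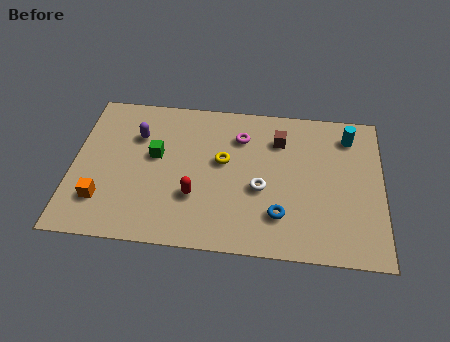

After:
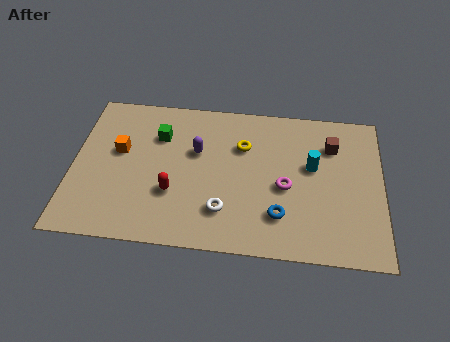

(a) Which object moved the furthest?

the magenta torus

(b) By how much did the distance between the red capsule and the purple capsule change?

-1.4

Before: roughly 3.9 units apart; after: 2.5. That's 1.4 units closer together.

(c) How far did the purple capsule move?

2.6

The purple capsule moved from about (2.6, 5.6) to (5.1, 5.0), a distance of √(2.5² + 0.6²) ≈ 2.6.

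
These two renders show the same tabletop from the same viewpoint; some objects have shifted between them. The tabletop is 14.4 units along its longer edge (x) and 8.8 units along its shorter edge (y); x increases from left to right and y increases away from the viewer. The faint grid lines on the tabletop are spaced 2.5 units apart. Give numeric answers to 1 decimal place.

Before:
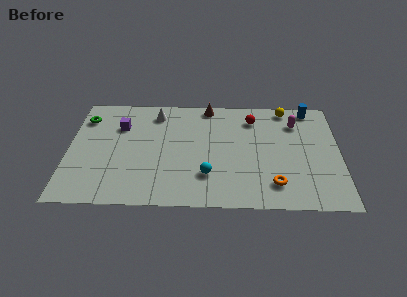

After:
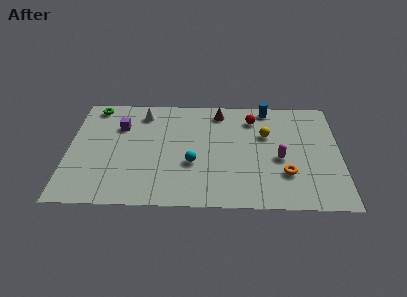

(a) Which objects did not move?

the purple cube and the red sphere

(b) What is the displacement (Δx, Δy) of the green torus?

(0.5, 1.0)

The green torus was at about (0.8, 6.8) and moved to about (1.3, 7.8).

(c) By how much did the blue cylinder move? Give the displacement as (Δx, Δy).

(-2.3, 0.0)

The blue cylinder started near (12.9, 7.9) and ended near (10.6, 7.9).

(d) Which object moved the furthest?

the magenta capsule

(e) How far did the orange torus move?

1.0

The orange torus was near (10.9, 1.8) before and (11.5, 2.6) after, so it travelled √(0.6² + 0.8²) ≈ 1.0 units.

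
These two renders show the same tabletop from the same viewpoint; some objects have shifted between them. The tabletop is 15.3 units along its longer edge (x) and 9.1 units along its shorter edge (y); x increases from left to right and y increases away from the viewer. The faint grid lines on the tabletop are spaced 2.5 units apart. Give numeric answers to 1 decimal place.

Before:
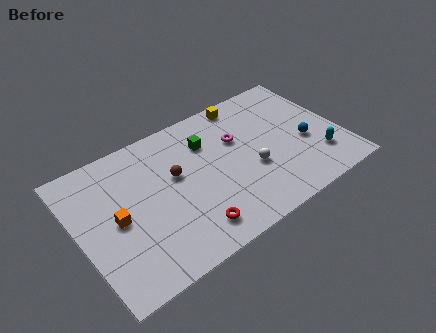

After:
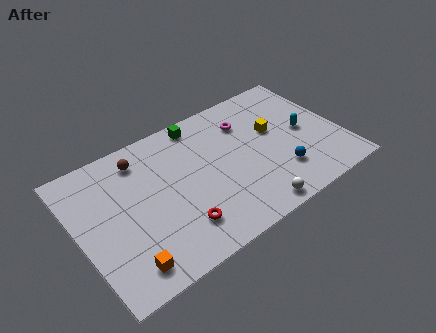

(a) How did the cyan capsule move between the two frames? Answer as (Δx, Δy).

(-0.4, 2.2)

The cyan capsule started near (13.7, 2.3) and ended near (13.3, 4.5).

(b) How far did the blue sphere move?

2.2

The blue sphere was near (13.2, 3.7) before and (11.4, 2.4) after, so it travelled √(1.8² + 1.3²) ≈ 2.2 units.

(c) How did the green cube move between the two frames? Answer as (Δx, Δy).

(-0.2, 1.5)

The green cube was at about (7.8, 6.6) and moved to about (7.6, 8.1).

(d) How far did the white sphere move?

2.6

The white sphere moved from about (9.9, 3.5) to (9.4, 0.9), a distance of √(0.5² + 2.6²) ≈ 2.6.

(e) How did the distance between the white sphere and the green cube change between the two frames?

+3.7

The distance was about 3.7 in the first image and 7.4 in the second, so they moved 3.7 units further apart.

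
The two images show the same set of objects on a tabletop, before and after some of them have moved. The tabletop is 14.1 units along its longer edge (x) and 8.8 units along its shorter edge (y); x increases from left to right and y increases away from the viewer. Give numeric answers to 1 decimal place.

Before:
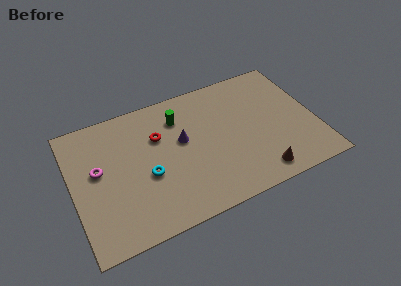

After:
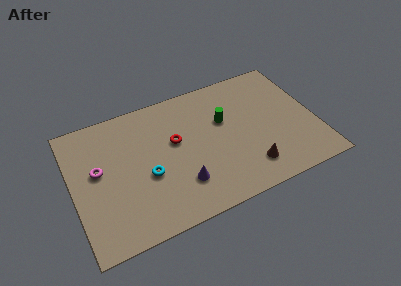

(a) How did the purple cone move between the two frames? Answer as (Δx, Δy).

(-0.4, -2.8)

The purple cone was at about (6.4, 5.1) and moved to about (6.0, 2.3).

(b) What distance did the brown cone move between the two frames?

0.8

The brown cone was near (10.4, 1.2) before and (9.9, 1.8) after, so it travelled √(0.5² + 0.6²) ≈ 0.8 units.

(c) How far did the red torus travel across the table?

1.1

The red torus was near (5.1, 5.9) before and (6.0, 5.2) after, so it travelled √(0.9² + 0.7²) ≈ 1.1 units.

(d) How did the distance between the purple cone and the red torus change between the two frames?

+1.4

The distance was about 1.5 in the first image and 2.9 in the second, so they moved 1.4 units further apart.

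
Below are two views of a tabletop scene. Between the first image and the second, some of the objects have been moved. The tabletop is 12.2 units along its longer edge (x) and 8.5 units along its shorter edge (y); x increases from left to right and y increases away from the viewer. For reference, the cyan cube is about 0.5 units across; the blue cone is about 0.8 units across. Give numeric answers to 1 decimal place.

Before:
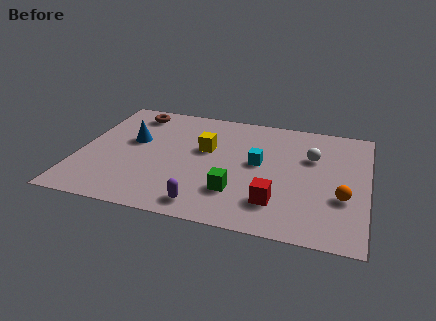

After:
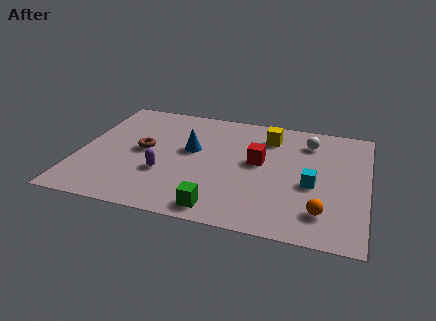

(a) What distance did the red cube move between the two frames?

2.8

From (8.5, 2.0) to (7.6, 4.7), the red cube covered √(0.9² + 2.7²) ≈ 2.8 units.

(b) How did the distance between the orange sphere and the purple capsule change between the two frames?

+0.9

Before: roughly 5.9 units apart; after: 6.8. That's 0.9 units further apart.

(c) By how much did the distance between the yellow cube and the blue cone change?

+0.6

Before: roughly 3.1 units apart; after: 3.7. That's 0.6 units further apart.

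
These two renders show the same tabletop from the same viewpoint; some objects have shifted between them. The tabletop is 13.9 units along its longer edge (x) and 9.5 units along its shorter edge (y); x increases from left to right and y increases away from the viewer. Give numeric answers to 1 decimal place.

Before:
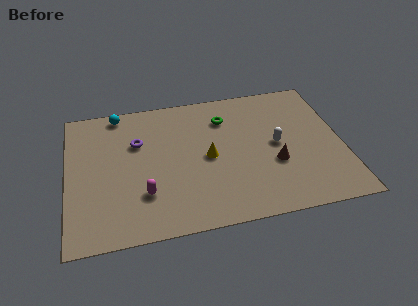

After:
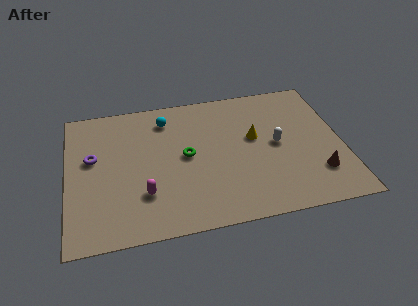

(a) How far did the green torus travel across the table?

3.1

From (8.1, 7.2) to (6.0, 4.9), the green torus covered √(2.1² + 2.3²) ≈ 3.1 units.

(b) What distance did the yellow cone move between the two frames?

2.6

The yellow cone was near (7.1, 4.6) before and (9.5, 5.5) after, so it travelled √(2.4² + 0.9²) ≈ 2.6 units.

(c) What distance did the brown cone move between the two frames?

2.4

The brown cone was near (10.4, 3.5) before and (12.5, 2.4) after, so it travelled √(2.1² + 1.1²) ≈ 2.4 units.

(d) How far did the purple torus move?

2.4

The purple torus was near (3.6, 6.3) before and (1.3, 5.6) after, so it travelled √(2.3² + 0.7²) ≈ 2.4 units.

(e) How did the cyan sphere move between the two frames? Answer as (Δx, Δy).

(2.4, -0.9)

From the two frames, the cyan sphere sits at roughly (2.7, 8.6) before and (5.1, 7.7) after.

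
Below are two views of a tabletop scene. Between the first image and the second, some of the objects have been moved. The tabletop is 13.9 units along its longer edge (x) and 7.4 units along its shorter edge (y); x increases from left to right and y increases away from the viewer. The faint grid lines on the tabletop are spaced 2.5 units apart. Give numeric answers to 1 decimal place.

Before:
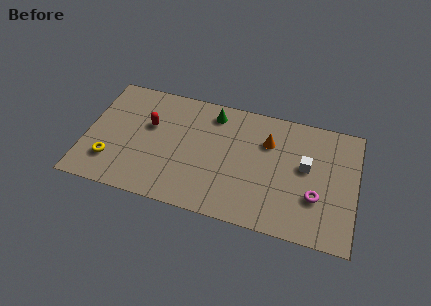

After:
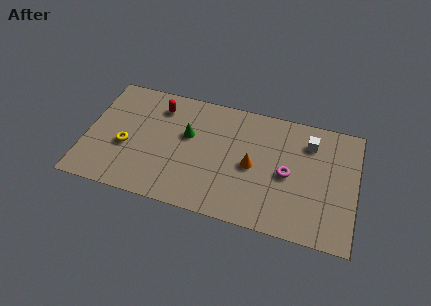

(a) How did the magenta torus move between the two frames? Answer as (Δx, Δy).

(-1.5, 1.0)

From the two frames, the magenta torus sits at roughly (11.9, 2.5) before and (10.4, 3.5) after.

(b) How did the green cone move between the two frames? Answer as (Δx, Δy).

(-1.2, -1.7)

From the two frames, the green cone sits at roughly (6.4, 6.2) before and (5.2, 4.5) after.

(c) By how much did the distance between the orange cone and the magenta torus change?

-1.9

They were about 3.7 units apart before and 1.8 after — 1.9 units closer together.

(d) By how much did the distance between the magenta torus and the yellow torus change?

-2.2

The distance was about 10.5 in the first image and 8.3 in the second, so they moved 2.2 units closer together.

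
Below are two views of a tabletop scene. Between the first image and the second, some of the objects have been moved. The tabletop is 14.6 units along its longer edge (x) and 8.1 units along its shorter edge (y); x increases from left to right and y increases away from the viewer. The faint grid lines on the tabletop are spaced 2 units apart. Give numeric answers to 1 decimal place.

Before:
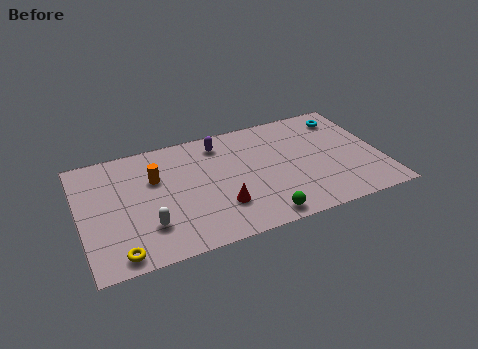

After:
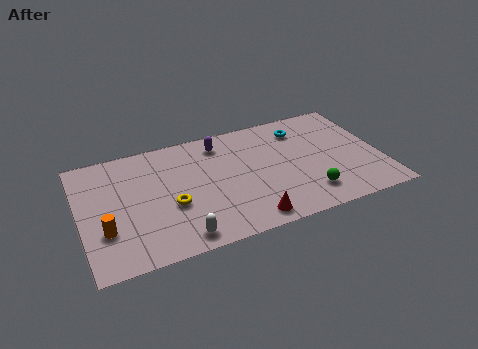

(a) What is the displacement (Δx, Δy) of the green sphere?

(2.4, 0.8)

The green sphere was at about (8.4, 0.9) and moved to about (10.8, 1.7).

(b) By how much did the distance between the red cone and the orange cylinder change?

+2.7

Before: roughly 4.2 units apart; after: 6.9. That's 2.7 units further apart.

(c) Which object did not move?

the purple capsule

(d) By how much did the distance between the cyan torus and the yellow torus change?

-5.5

Before: roughly 12.9 units apart; after: 7.4. That's 5.5 units closer together.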